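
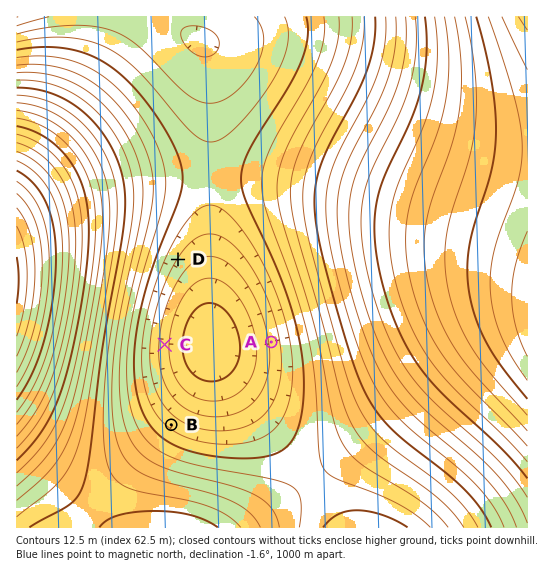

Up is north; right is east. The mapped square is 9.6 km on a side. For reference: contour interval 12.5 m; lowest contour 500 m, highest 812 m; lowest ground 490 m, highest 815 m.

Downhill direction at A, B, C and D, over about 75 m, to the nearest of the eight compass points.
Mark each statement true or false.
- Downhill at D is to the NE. false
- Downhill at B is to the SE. false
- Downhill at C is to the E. true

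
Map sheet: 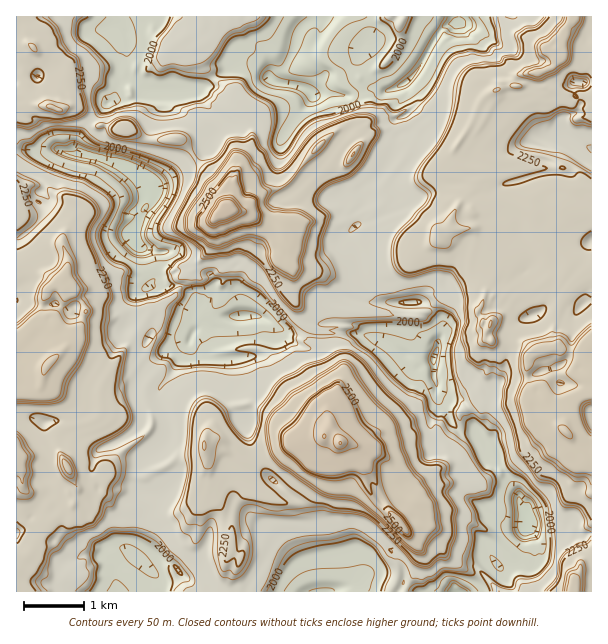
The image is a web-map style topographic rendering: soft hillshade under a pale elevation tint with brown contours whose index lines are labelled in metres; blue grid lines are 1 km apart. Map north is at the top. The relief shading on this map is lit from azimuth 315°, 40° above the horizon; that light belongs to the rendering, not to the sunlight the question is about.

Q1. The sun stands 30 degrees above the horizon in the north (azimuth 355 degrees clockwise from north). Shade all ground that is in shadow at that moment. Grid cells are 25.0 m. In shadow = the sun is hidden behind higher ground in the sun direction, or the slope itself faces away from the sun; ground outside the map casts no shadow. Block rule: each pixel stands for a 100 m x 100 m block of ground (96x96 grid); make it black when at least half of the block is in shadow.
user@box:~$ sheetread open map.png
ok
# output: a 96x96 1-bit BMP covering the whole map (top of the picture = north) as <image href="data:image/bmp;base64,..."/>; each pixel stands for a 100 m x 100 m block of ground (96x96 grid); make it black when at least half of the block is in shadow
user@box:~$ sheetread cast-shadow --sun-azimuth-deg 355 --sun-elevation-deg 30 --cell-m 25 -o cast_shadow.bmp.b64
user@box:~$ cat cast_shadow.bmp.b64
<image width="96" height="96" href="data:image/bmp;base64,Qk2+BAAAAAAAAD4AAAAoAAAAYAAAAGAAAAABAAEAAAAAAIAEAAATCwAAEwsAAAIAAAAAAAAA////AAAAAAAACAAAAAAAAD3wAAAAAAAAAAAAAH/gAAAQAAAADAAAAP/wAAAAAAAABAAAAP/gAAAAAAAwAAAABf8AAAAAAABgAAAAC/MAAAAGAACAAAAAG/gAAAAABgMAAAB+N8iAAAAA9/8AAAB//8yAAAAAe/wAAAAD/8YEAAAAfPAAAAAAfwAMAAEADAAAAAAP/gAAAAAAAgAAAHw//AAAAAwAAAAAAC//8AAAAh4AAQAAA8B/4AAOB5zgAAAAAAB/gAAeHwAAAAAAAADwAAACH0AAAAAAAAH+AACAH8AAwAAAAAf/gAAAH84AgAAAAA//gAAAPh4AAAAAAB+AAAAAJHAAAAAAABcADAAADMAAAAAAACYAAAAACIAABAAAAAgGAAAAAAAAB4AAAAAAAAAAAgAAA8AAAAAAAAAABAAAAOAAAAAAAAAABAAAACAAAAAAAAAEgAAAAAAAAAAAAAAcAAB8AAAAAAAAAAAYAAD/AAAAAAAAAAAAAAP/AAAAAAAAAAAAAAMBAAAAAAAAAAAAAAAAAAAAAAAAAAAAAAAAAAAAAAAAAAAAAAAAwAAAAAAAAAAAAAAAYAAAAAAAAAAMAAAAYAAAAAAAAAAfAAAAIAAAAAAAAAAYAAAAEAAAAAAAAAQAAAAAEAEAAAAAAAQDAAAAAACAAAAAAAAAAAAAAACAAAAAAAAAAAAAAAAAAAQB//AAAAAAAAAAAAwA//gAAAAAAABAABsA//3AAAAAAAAgARcAAAOAAAAAQQAwAD4AAAMAAAAEQQAQIGgAA+AAAAAAAAAGedDAAeAAAAAAAAAP/5LwAAAAAAAAAAA//i54APhAAAAAAAAA/H8AAP/AAAAAAAAB/vkAAZ+AAAAAAAAD/6AAAAIAAAAAAAAH/wEAAAAAAAAAAAD//wAAAAAAAAAAAAL//8AAAAAAAAAAAAL//8AAAAAAAAAAAAC//4AQAAAAAAAADkAC/4BQAAAAAAAAD0AA/4BAAAAAAAAABQAAHAAAAAAAAAAAASAAAAAAAAAAAAAAACAAAAAAAAAAAAAAAAAAACAwAAAAAAAAAAAAADA8AAgAAAAAAAGAAAAfgBgAAAAAAD+AAAAPgAAAAAAAAH/gAAABwAAAAAAAAf/gAAABwAAAAAAAB//AAAAB4AAAAAAB//4AAABg4AAAAAAz//jwAAAwcAAAAAB////gAAAQEAAAAAB/+fgAAAAACAAAAAD/8gAAAAAAAAAAAAf/4gAAAAAAAAAABIcf8AAAAAAAAAAAB/YHsAAAAAAAAIAAAfgMAAAAAAAAAAAAADgAAAAAAAAAAAAAAAAABAAAAAAAAAAAAAAABgAAAAAAAAAAEAAAAgAAAAAAA4AAB4YAAAD/AAIAAMAAD/8AAAH4AEAABEAAAPwAAABgAAAABgAAADAAAAAAQAAAAAAAAAgAAAAAYAAAAAAAAQAAAAAAIAAAAAAAAAAAAAAAPAAAAAAAAAAAAAAAHwAAAAQAAAAAAAAAD4AAAAIAAAQAMAAAAcAABAEAAAYAMAAAAAAAAAAAAAA="/>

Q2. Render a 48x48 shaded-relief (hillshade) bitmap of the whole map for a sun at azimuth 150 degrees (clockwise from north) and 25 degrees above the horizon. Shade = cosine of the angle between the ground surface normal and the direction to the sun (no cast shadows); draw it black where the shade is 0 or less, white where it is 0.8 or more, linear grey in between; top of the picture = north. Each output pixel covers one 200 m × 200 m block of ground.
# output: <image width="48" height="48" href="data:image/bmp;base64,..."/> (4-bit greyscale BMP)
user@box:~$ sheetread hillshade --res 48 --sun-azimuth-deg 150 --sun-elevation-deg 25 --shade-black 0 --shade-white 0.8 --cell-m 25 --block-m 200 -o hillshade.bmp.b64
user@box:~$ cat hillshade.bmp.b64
<image width="48" height="48" href="data:image/bmp;base64,Qk32BAAAAAAAAHYAAAAoAAAAMAAAADAAAAABAAQAAAAAAIAEAAATCwAAEwsAABAAAAAAAAAAAAAAABEREQAiIiIAMzMzAERERABVVVUAZmZmAHd3dwCIiIgAmZmZAKqqqgC7u7sAzMzMAN3d3QDu7u4A////AJu5i9mIiGJYjNmuqaqYhzau//yDIQAAW5vJirqIh3ZnitudyZmYiFad//2WVBAAKorbiZmIiJiHaM2b65mIiIet/+2Yh3MABnjNusuZmZmYVpqp3tzLqYmt7typh0QwAGit7e7cqoiqZoiYq83dupm77NvJlzBFM4eazv7cuXirl5mqqqq82omazLu5qWE2eKiImt6piGaKuazMzMzdyoZpqpqZqpVJp8qIiZ3JiHNomau7u87tu5V4eovcrLdIuuqYqIvZiIM4iZmXirzduoiIapndvLqHqdqIuYnKiJU4mIiZqszdu6mFeal3q5m6u8uGemaah4ZIqYiKqqu8vNl2NZlmaJiqqpmGSZVamHU3qYZnmYmrmsp5VHd3ZYiZiGh3eMyomYUliVJDV3iZl3qZl2aYZWmJh1h3iJzreYY0eFECBGZ2dXiohmm5ZHh4lpqoiIirl4YkdpUAEEZ5dmZ4ZGq6dGeHmt3tmIiYl4chRoYAAAV4d0RHZkeoU1h3nszeyImYiIhiN3cgAABGhUQ0d1aHMUd1e4ib6YmqiIZmZmdxAAAFZlRVZmaZYkVmd3eK7Ii6h2MiMyNVEAAEVVZ5ZGi7pHmHeId4vqd6mVVDNEMiNBAANGiJkzatpUq5Z4h3nbdYm6h3d2ZTFHYhJYiJtQV8pgJWNViHermIitqIh1VXZniJqqqruAFquEEjIAR3WMuoiduIiHZ3moiK3dy821A1qXVmYhFol6ylRr6YiaiJrKiJq7qYvHNVeZh4h2Jpypu2ID3KiauYndqIiJqoinVXiJmImXQomKi6dCjuzLqJre64iJrdqYZ4iIiIiYcSh5Z5l0W93MqIvcy5iInO7JeIiIiIiHhSaoZDNDBb/sp4rLiIiGeLzbiIiIiIh1d2andUNYZq//yWjMmIiGRomqiIiIiIh2Vme7uHVqqb//63i92oiHE3eamIiIiImbdFeu7aQCRX3//IeL24iIQDVomYiIiIiahEeM7tYAAALN2kJHeoiIgwRXiIiIiIiKhTRVi8kgAAAmaXRJiIiIiDNniIiIiIiIlzESR4lyAAAGV6ma7biIiIZ3iIh3eHiFZCEiNXmnQAAFlkSZzv2IhliIiIiId3ZENBAUacy6hgADZzA6md/IhyKIiIiHZVVad4eL3d3duVAAVlAFuG3piFBIiIh0REV9/d7M3/yIqZYAN5IAWWbriIMGiImoVmie///IV6lSN4hjOcgAAVaahocTeYi+yorM3//3ABVCJXiIeapQAAA3RFhCaJic7smoeKzaQANDERWIdWhzAAADMgRiZ5mJrNqIdVmctlV3ZCJXUyVnVmVFYhBDV4mZmJVYd4mc2Xmru6UUaGaKiIiKtzESN2eKzcp5mImaqXeszNtUi7mamIh5zHMBASM0ff24qIV2eHVJqr24irl3iIh2q7UgAAADNtyXiYZVeIYViIzsmZqGZ4iFe7lAAQMiNKyYeHqHiIcxeIne7JqXVoiInKtzFERAAF64h1rJiIhQR4it/7qoZXh4raukE2ZQAA3Q=="/>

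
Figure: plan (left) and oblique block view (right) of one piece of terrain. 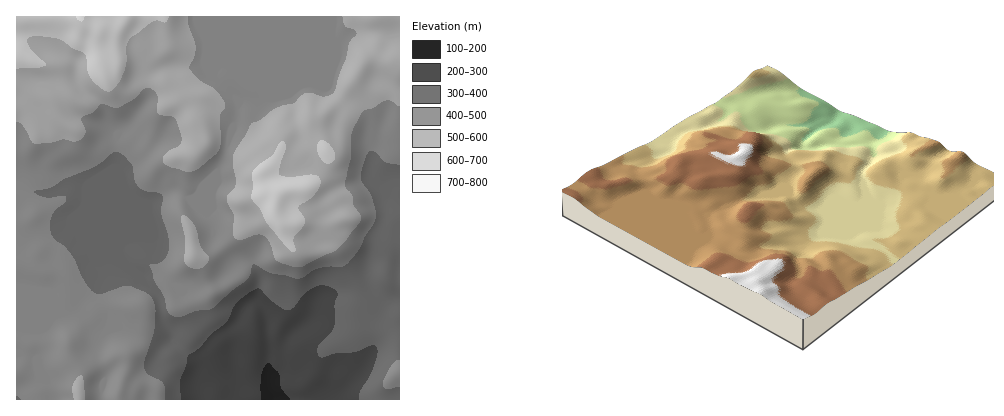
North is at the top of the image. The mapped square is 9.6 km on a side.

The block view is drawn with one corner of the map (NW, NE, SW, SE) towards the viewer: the NW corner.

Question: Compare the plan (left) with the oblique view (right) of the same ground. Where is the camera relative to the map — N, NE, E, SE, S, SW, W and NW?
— NW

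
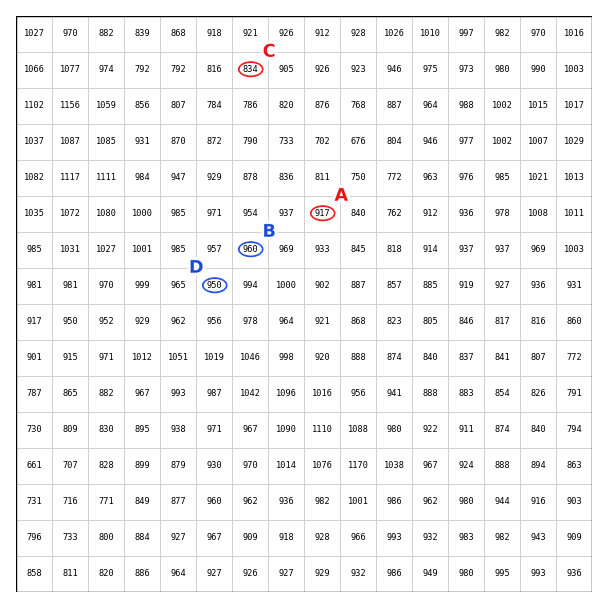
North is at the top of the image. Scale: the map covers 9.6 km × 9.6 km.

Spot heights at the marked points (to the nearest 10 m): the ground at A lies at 920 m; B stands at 960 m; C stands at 830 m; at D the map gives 950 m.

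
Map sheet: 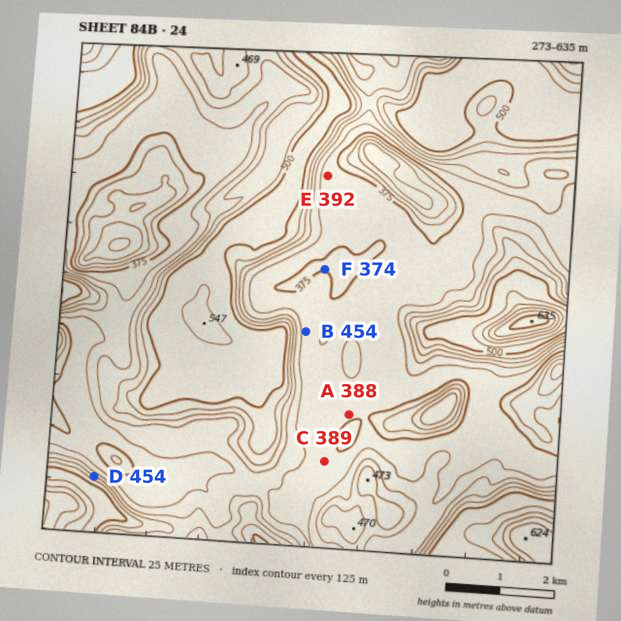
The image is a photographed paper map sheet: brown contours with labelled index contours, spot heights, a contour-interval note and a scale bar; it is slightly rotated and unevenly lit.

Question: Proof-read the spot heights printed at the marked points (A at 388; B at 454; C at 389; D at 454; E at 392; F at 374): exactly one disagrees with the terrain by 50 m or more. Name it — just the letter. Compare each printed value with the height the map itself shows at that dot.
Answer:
B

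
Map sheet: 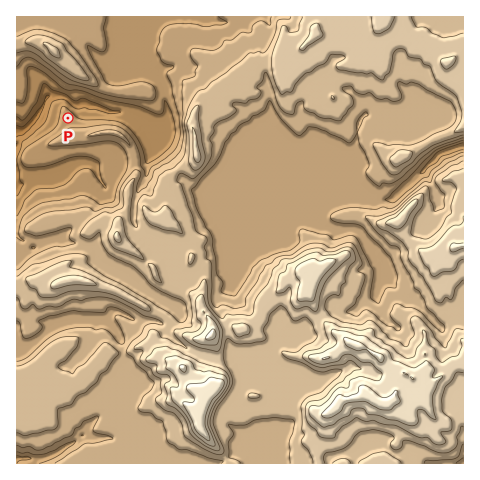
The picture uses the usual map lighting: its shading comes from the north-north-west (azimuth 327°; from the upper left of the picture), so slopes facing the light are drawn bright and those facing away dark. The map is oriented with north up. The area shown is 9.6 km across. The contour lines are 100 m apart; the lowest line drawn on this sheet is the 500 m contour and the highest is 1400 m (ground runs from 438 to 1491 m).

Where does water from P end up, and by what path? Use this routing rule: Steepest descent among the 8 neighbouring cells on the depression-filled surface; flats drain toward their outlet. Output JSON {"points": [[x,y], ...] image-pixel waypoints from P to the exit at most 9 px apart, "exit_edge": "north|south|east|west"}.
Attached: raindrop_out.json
{"points": [[68, 118], [76, 109], [69, 101], [60, 96], [50, 96], [45, 103], [39, 112], [32, 122], [24, 130], [17, 131]], "exit_edge": "west"}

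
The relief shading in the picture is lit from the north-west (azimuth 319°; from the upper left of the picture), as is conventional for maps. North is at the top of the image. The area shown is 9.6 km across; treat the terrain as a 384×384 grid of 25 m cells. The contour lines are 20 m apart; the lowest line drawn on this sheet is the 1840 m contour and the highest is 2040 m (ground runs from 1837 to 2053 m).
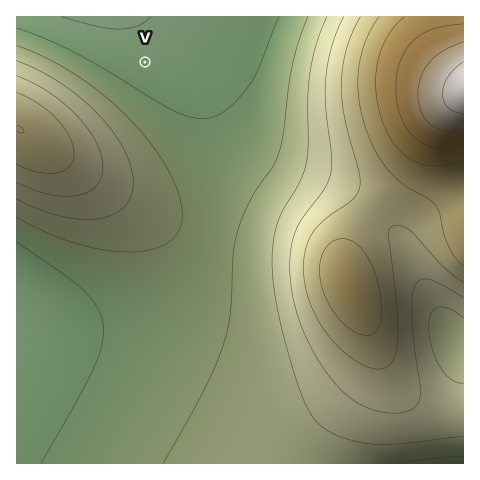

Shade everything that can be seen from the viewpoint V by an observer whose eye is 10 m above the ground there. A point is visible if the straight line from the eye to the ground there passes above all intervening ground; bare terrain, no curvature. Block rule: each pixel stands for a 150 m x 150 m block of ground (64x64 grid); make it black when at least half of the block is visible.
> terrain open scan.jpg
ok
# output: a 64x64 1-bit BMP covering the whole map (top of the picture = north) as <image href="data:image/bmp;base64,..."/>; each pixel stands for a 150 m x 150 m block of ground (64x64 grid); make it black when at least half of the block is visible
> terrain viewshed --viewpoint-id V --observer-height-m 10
<image width="64" height="64" href="data:image/bmp;base64,Qk0+AgAAAAAAAD4AAAAoAAAAQAAAAEAAAAABAAEAAAAAAAACAAATCwAAEwsAAAIAAAAAAAAA////AAAAAAAAAAAAAAAAAAAAAAAAAAAAAAAAAAAAAAAAAAAAAAAAAAAAAAAAAAAAAAAAAAAAAAAAAAAAAAAAAAAAAAAAAAAAAAAAAAAAAAAAAAAAAAAAAAAAAAAAAAAAAAAAAAAAAAAAAAAAAAAAAAAAAAAAAAAAAAAAAAAAAAAAAAAAAAAAAAAAAAAEAAAAAAAAAAcAAAAAAAAABwAAAAAAAAAPgAAAAAAAAA+AAAAAAAAAH4AAAAAAAAAfwAAAAAAAAB/gAAAAAAAAP/AAAAAAAAA/+AAAAAAAAH/4AAAAAAAAf/wAAAAAAAB//AAAAAAAAP/8AAAAAAAA//4AAAAAAAH//gAAAAAAAf/+AAAAAAAB//4AAAAAAAP//gAAAAAAA///AAAAAAAH//8AAAAAAAf//4AAAAAAD///wAAAAAAP///gAAAAAB////AAAAAAH///8AAAAAA////4AAAAAP////wAAA///////gAAf///////AAH///////8AA////////4AP////////wB/////////gP/////////B/////////+P/////////8//////////7////////////////////////////////////////////////////A/////////4D/////////AP////////8A/////////wD/////////AA=="/>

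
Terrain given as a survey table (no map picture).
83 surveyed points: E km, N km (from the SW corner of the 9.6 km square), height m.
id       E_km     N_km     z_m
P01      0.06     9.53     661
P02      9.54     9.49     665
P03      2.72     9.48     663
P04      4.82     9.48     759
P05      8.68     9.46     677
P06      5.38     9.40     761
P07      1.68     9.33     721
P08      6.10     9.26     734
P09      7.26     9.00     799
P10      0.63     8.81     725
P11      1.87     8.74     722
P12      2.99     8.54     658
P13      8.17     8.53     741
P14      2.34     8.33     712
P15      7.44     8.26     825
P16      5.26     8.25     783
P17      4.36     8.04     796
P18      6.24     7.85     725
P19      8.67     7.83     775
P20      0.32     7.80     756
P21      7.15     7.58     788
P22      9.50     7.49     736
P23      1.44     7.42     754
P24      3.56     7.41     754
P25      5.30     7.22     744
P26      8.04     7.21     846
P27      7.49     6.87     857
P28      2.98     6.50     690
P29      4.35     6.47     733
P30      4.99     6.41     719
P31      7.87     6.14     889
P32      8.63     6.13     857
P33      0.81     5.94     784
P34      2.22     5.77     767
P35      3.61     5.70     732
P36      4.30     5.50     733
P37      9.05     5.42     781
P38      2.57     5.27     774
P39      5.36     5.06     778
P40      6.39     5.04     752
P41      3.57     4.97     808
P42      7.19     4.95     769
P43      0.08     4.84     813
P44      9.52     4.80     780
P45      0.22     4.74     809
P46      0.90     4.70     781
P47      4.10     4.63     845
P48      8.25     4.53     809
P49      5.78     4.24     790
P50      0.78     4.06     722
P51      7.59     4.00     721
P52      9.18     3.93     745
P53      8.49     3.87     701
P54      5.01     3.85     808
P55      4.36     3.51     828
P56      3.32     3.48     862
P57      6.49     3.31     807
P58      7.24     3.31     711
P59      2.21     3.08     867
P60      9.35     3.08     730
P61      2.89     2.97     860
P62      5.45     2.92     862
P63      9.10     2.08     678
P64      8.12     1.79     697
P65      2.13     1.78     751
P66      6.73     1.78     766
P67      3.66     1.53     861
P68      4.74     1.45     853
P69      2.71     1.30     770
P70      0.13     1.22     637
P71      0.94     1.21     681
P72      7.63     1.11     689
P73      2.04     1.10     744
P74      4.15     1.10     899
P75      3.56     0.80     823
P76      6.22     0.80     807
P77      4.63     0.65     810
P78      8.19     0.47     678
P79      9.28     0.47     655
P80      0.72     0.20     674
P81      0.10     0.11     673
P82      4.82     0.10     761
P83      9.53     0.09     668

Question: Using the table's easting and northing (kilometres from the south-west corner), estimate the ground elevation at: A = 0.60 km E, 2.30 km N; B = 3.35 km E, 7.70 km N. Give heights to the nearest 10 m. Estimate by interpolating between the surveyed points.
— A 650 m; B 750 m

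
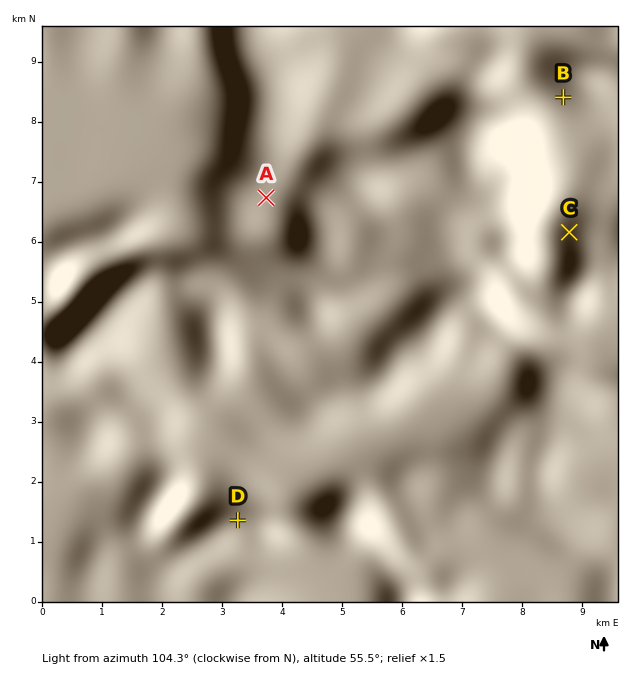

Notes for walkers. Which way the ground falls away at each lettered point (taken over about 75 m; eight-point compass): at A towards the S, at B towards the SW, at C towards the NW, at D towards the N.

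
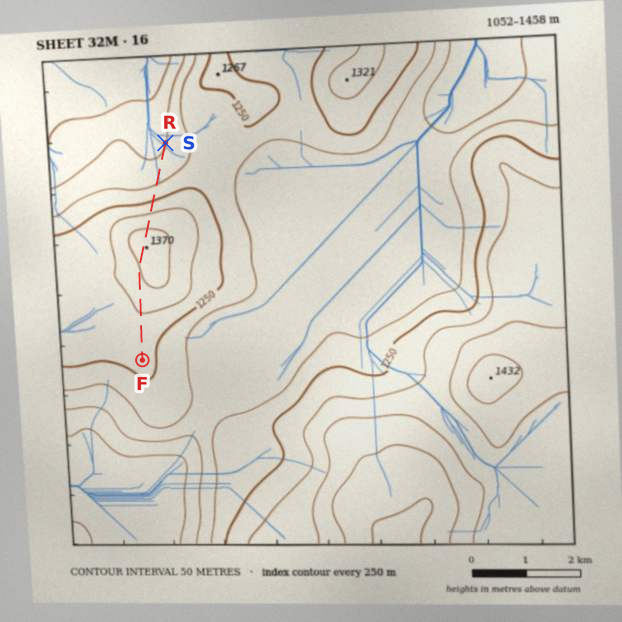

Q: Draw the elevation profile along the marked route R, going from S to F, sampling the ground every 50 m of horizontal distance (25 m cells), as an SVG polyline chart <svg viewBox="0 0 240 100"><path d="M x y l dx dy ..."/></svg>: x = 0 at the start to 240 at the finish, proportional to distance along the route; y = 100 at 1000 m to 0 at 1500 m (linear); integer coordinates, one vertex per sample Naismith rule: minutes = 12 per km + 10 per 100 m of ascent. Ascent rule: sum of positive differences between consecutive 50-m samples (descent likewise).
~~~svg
<svg viewBox="0 0 240 100"><path d="M0 70l3 0 3 0 2 0 3 0 3-1 3 0 2-1 3-1 3 0 3-1 3-1 2-1 3 0 3-1 3-1 3-2 2-1 3-1 3-2 3-1 2-2 3-1 3-2 3-2 3-2 2-2 3-2 3-2 3-2 2-2 3-2 3-1 3-2 3-1 2-1 3-1 3-1 3 0 3-1 2 0 3 0 3 0 3 1 2 0 3 0 3 1 3 1 3 0 2 1 3 0 3 0 3 1 2 0 3 0 3 1 3 0 3 1 2 1 3 0 3 1 3 1 3 1 2 1 3 0 3 1 3 0 2 1 3 0 3 1 3 0 3 0 2 1 3 1 3 0 3 1 2 0 3 1 3 1 3 0 3 1 2 0 3 1 3 0 3 0 3 0 2 1 1 0"/></svg>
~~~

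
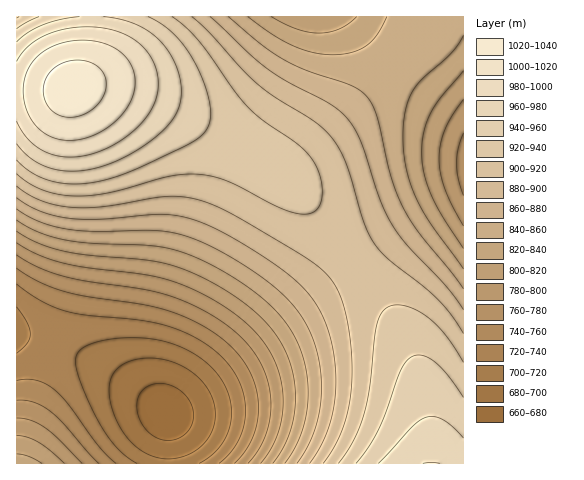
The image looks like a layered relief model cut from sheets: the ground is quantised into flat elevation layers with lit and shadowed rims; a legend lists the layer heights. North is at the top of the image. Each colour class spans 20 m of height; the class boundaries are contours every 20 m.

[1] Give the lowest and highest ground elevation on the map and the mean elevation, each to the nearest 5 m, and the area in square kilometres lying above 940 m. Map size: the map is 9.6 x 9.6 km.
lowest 670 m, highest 1030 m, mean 860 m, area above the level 16.2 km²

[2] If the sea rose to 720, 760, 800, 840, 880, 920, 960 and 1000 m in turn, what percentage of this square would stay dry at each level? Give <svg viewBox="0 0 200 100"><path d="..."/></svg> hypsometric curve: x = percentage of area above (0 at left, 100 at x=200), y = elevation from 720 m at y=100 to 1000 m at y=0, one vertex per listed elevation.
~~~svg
<svg viewBox="0 0 200 100"><path d="M184 100l-17-14-15-15-23-14-33-14-41-14-31-15-15-14"/></svg>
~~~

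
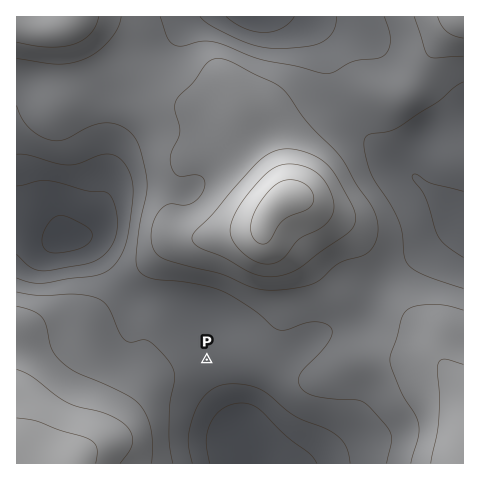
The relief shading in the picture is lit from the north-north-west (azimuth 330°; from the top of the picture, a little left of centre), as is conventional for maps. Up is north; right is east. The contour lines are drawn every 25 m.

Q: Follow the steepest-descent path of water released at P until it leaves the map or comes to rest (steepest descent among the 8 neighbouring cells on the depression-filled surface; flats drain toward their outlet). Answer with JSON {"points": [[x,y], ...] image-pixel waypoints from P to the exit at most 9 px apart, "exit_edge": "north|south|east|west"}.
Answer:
{"points": [[207, 360], [214, 363], [215, 372], [216, 382], [220, 391], [225, 400], [230, 410], [235, 419], [238, 428], [242, 438], [246, 447], [249, 456], [250, 463]], "exit_edge": "south"}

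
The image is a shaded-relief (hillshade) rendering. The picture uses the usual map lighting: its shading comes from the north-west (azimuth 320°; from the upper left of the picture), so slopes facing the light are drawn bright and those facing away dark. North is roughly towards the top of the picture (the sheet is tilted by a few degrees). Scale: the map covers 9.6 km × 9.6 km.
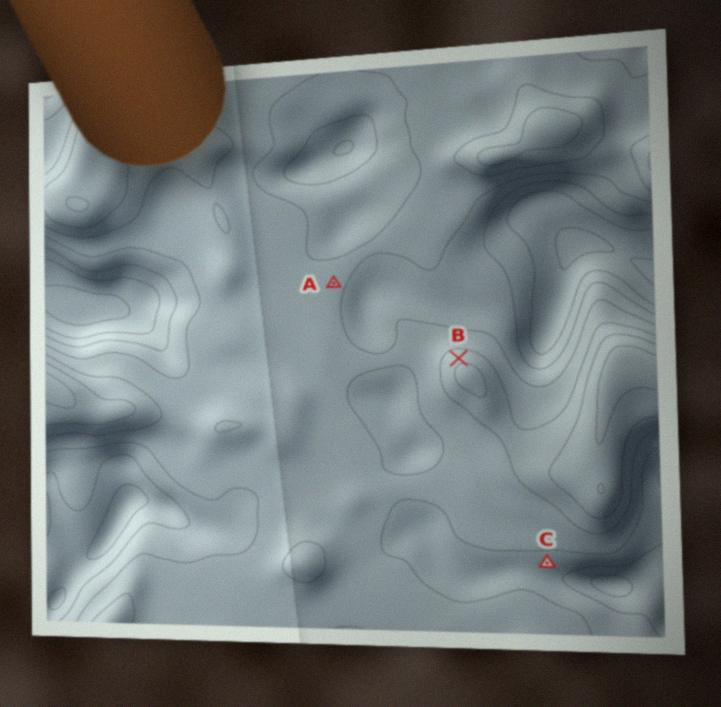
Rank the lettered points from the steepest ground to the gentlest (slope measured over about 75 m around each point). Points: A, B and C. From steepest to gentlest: B C A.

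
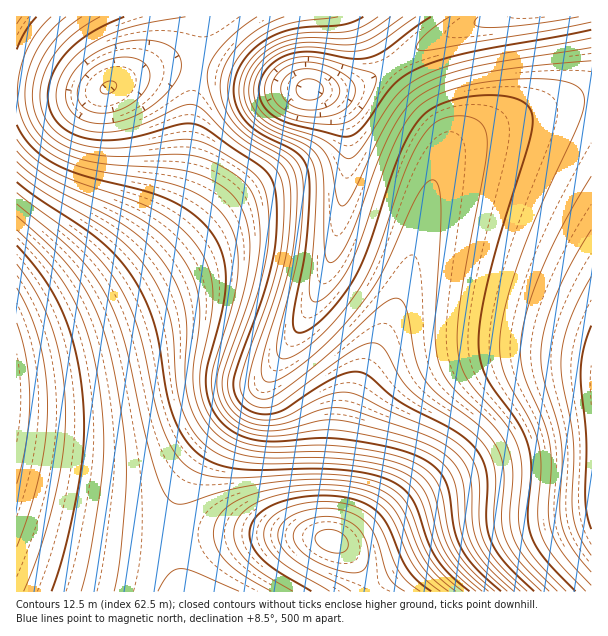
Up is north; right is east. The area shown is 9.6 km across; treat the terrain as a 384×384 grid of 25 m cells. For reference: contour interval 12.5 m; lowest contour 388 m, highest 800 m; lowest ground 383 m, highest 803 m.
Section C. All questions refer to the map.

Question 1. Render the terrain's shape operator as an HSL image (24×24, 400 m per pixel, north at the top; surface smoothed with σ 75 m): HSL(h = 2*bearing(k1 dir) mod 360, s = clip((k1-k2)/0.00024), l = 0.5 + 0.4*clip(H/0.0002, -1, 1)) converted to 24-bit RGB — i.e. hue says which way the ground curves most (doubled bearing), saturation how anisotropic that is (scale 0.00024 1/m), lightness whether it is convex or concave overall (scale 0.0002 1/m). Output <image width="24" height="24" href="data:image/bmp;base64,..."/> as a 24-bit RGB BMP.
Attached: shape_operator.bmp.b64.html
<image width="24" height="24" href="data:image/bmp;base64,Qk32BgAAAAAAADYAAAAoAAAAGAAAABgAAAABABgAAAAAAMAGAAATCwAAEwsAAAAAAAAAAAAAeoSCeYaEeIaGd4GGdXiHeXGJhWiPll2WnVKSoUyKnFOAkGhybJ9nSM5XLPRFHv8uFv8NRtwXfKowj3k6ikg3jTc+jj5QjUpfeoWAeIaCd4aFdYKGcniGcGyKdmKTgFahi0yzkVG/j2TFhoDEkbXKjdfEeN+hWN5rS9I2a6oxf4owfGoveVczfFI8f1ZIgF5WeoaAeYaBd4WDdYKFcHqGaXCKX2OUVFanT1S+WWTScILgjqTmprzmr8TdqL7KpLOQqJdlln1Jg20+d2g9dGpDdXFNeHdYenpie4aBeoWCeIWEdYGFb36HZ3yNXICZT4yvSJzHT6vZZLXggLjemLHVrKLNzZbN0Hq2zF+fvFGKoFV6hWBwd3VmZHloZHxpZ3xrfIaDeoWFeISFdYKHcIOKZ4uSWqGiSLu0O9PNPdncUMzOabitfaWQpYKEvXGS0mOk212211zDyl/JpGK2gmajaWeUaXaKa32EfIaGe4WGeYOHdYSJcYqNaZaQW6yQQ82cLefFLNLhTo22ko1onphPoZhIpYBNsVlUvlyAx2KkyWS7v2XEpWS4jWWqe2eccWuOfYWHe4SHeYSId4eKdI2LbZiBW7dvOeFsDPidGKTAVzaYrjRLvXUtq6EymJ05nJZCoYJOqWZWrl1vsWCKr2GbqWOkmmWfimmVfYWIe4SIeoSIeYeJeIqFdJhxer9ZVeopDbkbF0I5Ox42pD0s0YE/vpU+oaFBi5hAkZhDmY9Jm31QnWpXnVxenGByl2R/kWiGfYOIfIOIe4OIe4SHfIeCjJZ1uMFb3+cmgIcYESIWEE5HS41svnZfyXNXsIdUmZdUipJRjpJQkotSkoBWkXRbkGtgjmVmi2pyfYKJfICJfICIfH+Hf4GEkYd6uIpj3XBArldEKoB6AHVrGIp8m3FizWZgwnFgo4FkkIpmi4tki4hii4Njin1kiXdniHJqhm9tfYCLfH6Ke3yJfHuIgHyHjHuCp3B0yGhxyGh0XYeUDIuCAHx2PYiIuGZj0G1jtHZoln1wiYByhoByhn5xhnxwhXlxhHdyg3RzfH2Ne3qMfHqMfXmLgHqKiXqLmHeHtnCAzW1/tHOBPZWZAH2CD3iDlF50z3FjxnhnonlwjHp2hXp4hHl4hHh3hHd3g3d4gnd6enuPe3mQfXiPf3ePgXeOhXiNkXiOo3SHwXGAynV/lm+gE4GXAGJ7O3CGvXJe0YFisIBtkXt2h3l8hXl9hHl+hHl+hHl+g3l/d3qTeHaUfXWUgXSThHWSh3WQjXaQl3aLr3N/ynR1uXt7Pn+iAFSDGFGAonBf0pJjuo1sl392iHp8hnqAhXqAhXmBhXmBhHmCc3qYc3Gae3Cag3CaiXGYjHKVj3SSk3WNonWAv354xZGCZXOjBEKSBTiCZFmTzZtowpdsnYN1inp8hnqBhnqChXqChXqDhXqEbX6da22gd2qihWqij2yflW6bl3CXlHSPmneBtYZ3y5l4pnN0FT2VACp/SFiRw5ptx51to4h0jHp6hnqBhnqChnqDhXqEhXqFY4qhYXCmbWCph2KqmmSoo2ijnWyWl3OOln6LqIqHxZiLtn+NJDWjACWAMUuVtpNyy59wqotzj3t5h3uBhnqDhnqEhnqFhXqFVqCcVH2hWFSmhlasqFquqmCcomqNlnyJhKKfirHAraDT043iaxzsABCcHTudqYF1zZx0s4tzk3x5iHuChnuEhnuFhnuFhXuGSJZjR4qATmGEe1OPo1KRq1eApmZxo6h2ZdN8UfDKY53oxmT62jj/UwDTFyCpl3CiypN8vId5m3+Ej3qOinqLh3qIhnuHhXuGVow9NXE3OlxFXlhKgU5Nn1hPsHtXxNFXf/8zAOYOIXNBbypIzAGC0ge5QjOYZH6euZORwpWhtH6wn3WnknacjHeUiXmPhnqLjYZBWmk2NE8rN1ItYW85kYtDtqBF7Nk+9f8sc6AAHiYNKSgKMSILilARTYwyMK91fbOTu5WzxH3KsXPHonC+mXCzk3Kpj3SfnVRJe1BKUVpHNl4+NnUzW489lapG4LVC/6M/zl8AJSQOJyYMKigLapoANL8AAKseEbsuX6lapXyqq3bBqXDNpm3Po2zLoWzCqk1lmFF2dFh9T3R4QodmQpVQXp5Nt6ZZ9V9O/zhuug+OPSZcMH1WM+wVKvsAAKoJAIMEF5UCRpwibJhNnWd/lG+tnmvCp2jPqFBmnVd4imKLYXKEU4+DTJlwUJxhb5pitG1z8VvD4VD/bzv/UYX1htLYh7mSVpxUKIghHoAEKHoANoQARo0MVpAkZY9GYJOZ"/>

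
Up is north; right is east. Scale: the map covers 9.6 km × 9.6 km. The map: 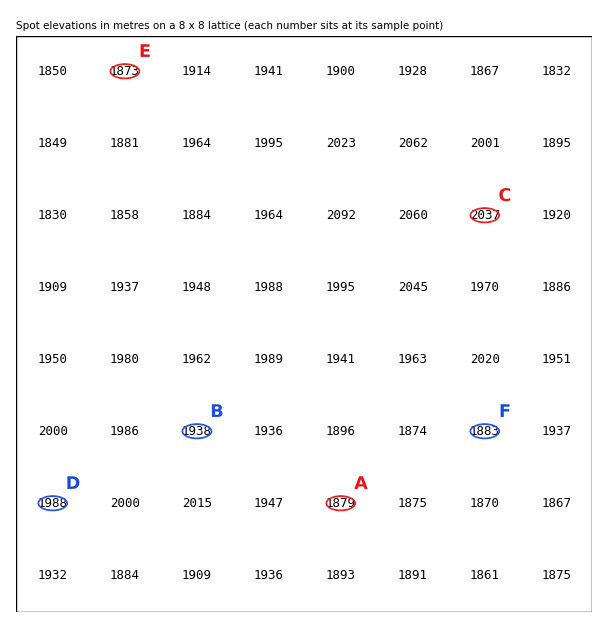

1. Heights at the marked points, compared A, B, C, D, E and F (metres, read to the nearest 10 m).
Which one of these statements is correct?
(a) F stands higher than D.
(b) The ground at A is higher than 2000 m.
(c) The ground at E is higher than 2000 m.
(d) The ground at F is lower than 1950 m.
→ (d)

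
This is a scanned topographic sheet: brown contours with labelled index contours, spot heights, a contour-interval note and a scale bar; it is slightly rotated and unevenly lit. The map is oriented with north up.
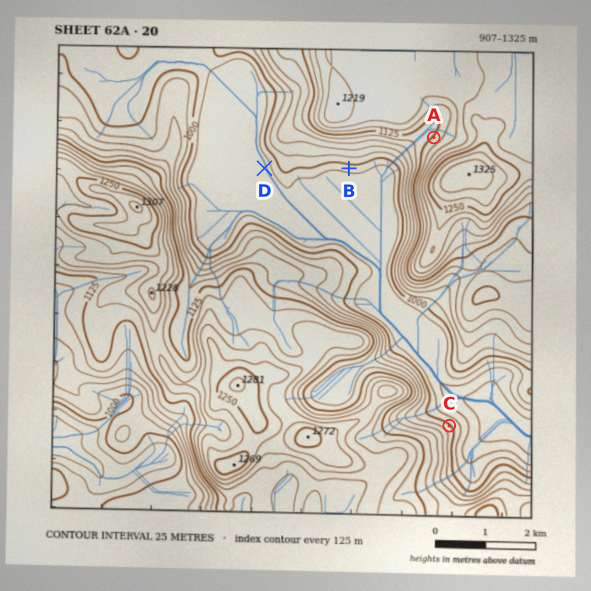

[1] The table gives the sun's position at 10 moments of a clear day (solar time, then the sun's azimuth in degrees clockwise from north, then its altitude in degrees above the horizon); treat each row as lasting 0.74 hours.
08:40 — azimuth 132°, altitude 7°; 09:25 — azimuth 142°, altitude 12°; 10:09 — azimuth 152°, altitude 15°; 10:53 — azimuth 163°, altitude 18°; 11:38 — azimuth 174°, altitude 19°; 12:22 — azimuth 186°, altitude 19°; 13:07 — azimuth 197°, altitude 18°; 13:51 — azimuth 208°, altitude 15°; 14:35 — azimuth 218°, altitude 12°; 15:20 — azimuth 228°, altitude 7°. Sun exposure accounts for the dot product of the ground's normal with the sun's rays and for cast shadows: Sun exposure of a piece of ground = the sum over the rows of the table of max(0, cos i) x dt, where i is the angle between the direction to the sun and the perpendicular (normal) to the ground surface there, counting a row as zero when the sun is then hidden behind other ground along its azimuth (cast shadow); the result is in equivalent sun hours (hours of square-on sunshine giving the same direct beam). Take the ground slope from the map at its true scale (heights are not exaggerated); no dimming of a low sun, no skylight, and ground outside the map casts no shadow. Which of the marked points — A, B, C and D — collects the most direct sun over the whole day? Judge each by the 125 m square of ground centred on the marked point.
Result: B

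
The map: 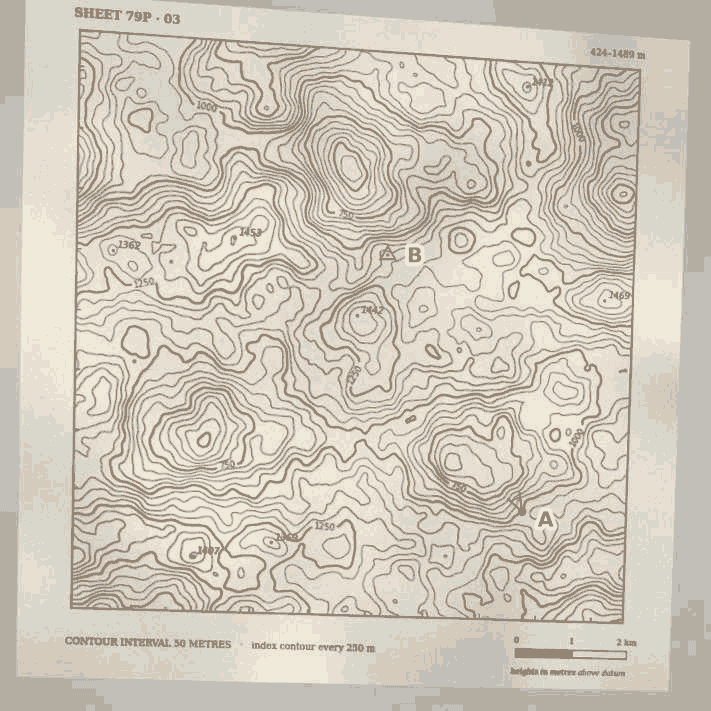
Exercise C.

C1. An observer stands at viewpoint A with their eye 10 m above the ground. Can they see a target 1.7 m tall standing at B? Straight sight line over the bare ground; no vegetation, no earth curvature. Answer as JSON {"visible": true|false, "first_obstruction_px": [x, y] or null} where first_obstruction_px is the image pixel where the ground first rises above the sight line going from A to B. {"visible": false, "first_obstruction_px": [452, 378]}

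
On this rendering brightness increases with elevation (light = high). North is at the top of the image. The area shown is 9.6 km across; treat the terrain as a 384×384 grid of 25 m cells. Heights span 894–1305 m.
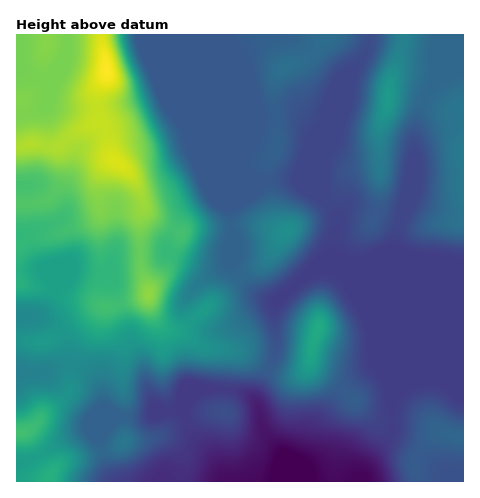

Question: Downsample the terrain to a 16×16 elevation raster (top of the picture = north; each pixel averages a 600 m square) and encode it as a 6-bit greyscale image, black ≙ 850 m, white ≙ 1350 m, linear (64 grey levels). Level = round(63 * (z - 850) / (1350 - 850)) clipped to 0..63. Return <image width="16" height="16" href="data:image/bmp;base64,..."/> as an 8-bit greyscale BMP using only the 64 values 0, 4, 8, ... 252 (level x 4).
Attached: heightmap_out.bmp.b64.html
<image width="16" height="16" href="data:image/bmp;base64,Qk02BQAAAAAAADYEAAAoAAAAEAAAABAAAAABAAgAAAAAAAABAAATCwAAEwsAAAABAAAAAAAAAAAAAAEBAQACAgIAAwMDAAQEBAAFBQUABgYGAAcHBwAICAgACQkJAAoKCgALCwsADAwMAA0NDQAODg4ADw8PABAQEAAREREAEhISABMTEwAUFBQAFRUVABYWFgAXFxcAGBgYABkZGQAaGhoAGxsbABwcHAAdHR0AHh4eAB8fHwAgICAAISEhACIiIgAjIyMAJCQkACUlJQAmJiYAJycnACgoKAApKSkAKioqACsrKwAsLCwALS0tAC4uLgAvLy8AMDAwADExMQAyMjIAMzMzADQ0NAA1NTUANjY2ADc3NwA4ODgAOTk5ADo6OgA7OzsAPDw8AD09PQA+Pj4APz8/AEBAQABBQUEAQkJCAENDQwBEREQARUVFAEZGRgBHR0cASEhIAElJSQBKSkoAS0tLAExMTABNTU0ATk5OAE9PTwBQUFAAUVFRAFJSUgBTU1MAVFRUAFVVVQBWVlYAV1dXAFhYWABZWVkAWlpaAFtbWwBcXFwAXV1dAF5eXgBfX18AYGBgAGFhYQBiYmIAY2NjAGRkZABlZWUAZmZmAGdnZwBoaGgAaWlpAGpqagBra2sAbGxsAG1tbQBubm4Ab29vAHBwcABxcXEAcnJyAHNzcwB0dHQAdXV1AHZ2dgB3d3cAeHh4AHl5eQB6enoAe3t7AHx8fAB9fX0Afn5+AH9/fwCAgIAAgYGBAIKCggCDg4MAhISEAIWFhQCGhoYAh4eHAIiIiACJiYkAioqKAIuLiwCMjIwAjY2NAI6OjgCPj48AkJCQAJGRkQCSkpIAk5OTAJSUlACVlZUAlpaWAJeXlwCYmJgAmZmZAJqamgCbm5sAnJycAJ2dnQCenp4An5+fAKCgoAChoaEAoqKiAKOjowCkpKQApaWlAKampgCnp6cAqKioAKmpqQCqqqoAq6urAKysrACtra0Arq6uAK+vrwCwsLAAsbGxALKysgCzs7MAtLS0ALW1tQC2trYAt7e3ALi4uAC5ubkAurq6ALu7uwC8vLwAvb29AL6+vgC/v78AwMDAAMHBwQDCwsIAw8PDAMTExADFxcUAxsbGAMfHxwDIyMgAycnJAMrKygDLy8sAzMzMAM3NzQDOzs4Az8/PANDQ0ADR0dEA0tLSANPT0wDU1NQA1dXVANbW1gDX19cA2NjYANnZ2QDa2toA29vbANzc3ADd3d0A3t7eAN/f3wDg4OAA4eHhAOLi4gDj4+MA5OTkAOXl5QDm5uYA5+fnAOjo6ADp6ekA6urqAOvr6wDs7OwA7e3tAO7u7gDv7+8A8PDwAPHx8QDy8vIA8/PzAPT09AD19fUA9vb2APf39wD4+PgA+fn5APr6+gD7+/sA/Pz8AP39/QD+/v4A////AIyQaEw8NCwgHBgYHCA8UEychGBgVEA4NCggJCw0QFBYlIhgWEg8QEQsODxESEBMSHR8dGxYTEBEQFxsVEg8QDx4fHx8eHx0cGRciGBAPDw8fISQlJSQhHBcUIRsQDw8PISInKS4lHxwUEBcUDw8PDyUjJSgtKR0XGBUQDw8PDw8oJygqLCkhFxkdFBAREBETKiotLjAqIRYYGxYQExIUGCssLzExJxgUFBQRERUUEhkwMTM2MB8UFBQUERIYFhIZMTI0NC0ZFBQUFRERGRoUGS8wNDMlFRQUFBUSERcfFxkvLzQ2HRQUFBUXFREVHhgXLy8zMBYUFBQVFhcWExoZFw="/>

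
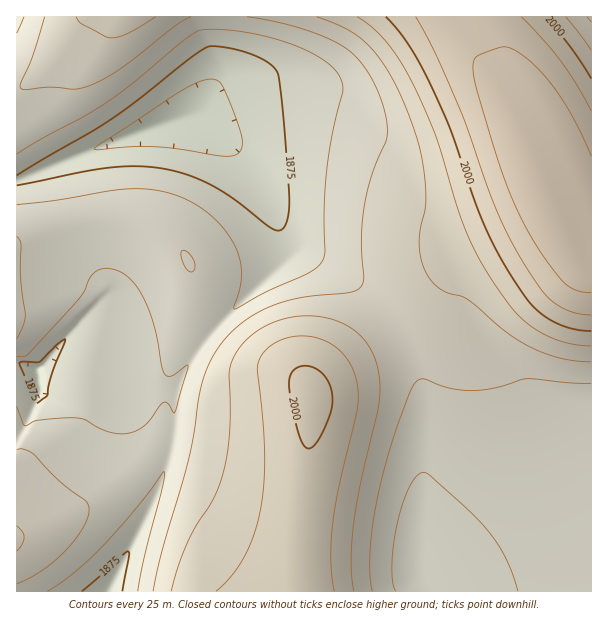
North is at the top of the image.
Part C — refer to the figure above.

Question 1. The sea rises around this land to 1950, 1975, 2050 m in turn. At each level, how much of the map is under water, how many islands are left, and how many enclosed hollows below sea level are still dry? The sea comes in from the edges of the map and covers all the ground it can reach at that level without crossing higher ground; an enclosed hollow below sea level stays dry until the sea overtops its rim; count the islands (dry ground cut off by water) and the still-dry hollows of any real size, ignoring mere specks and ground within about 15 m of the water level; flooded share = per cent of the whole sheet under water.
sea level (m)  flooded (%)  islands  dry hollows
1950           70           0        0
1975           80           0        0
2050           95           0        0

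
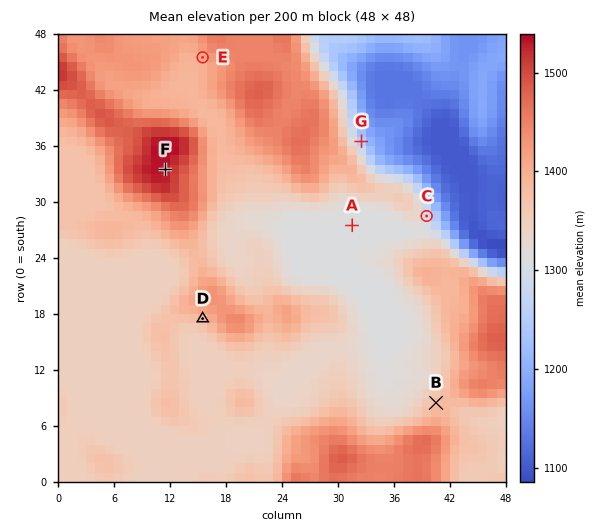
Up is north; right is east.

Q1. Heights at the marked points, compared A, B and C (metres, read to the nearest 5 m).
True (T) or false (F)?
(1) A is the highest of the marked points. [F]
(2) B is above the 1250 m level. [T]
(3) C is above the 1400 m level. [F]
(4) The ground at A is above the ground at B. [F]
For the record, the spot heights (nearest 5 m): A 1310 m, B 1380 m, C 1305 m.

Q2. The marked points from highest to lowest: F E D G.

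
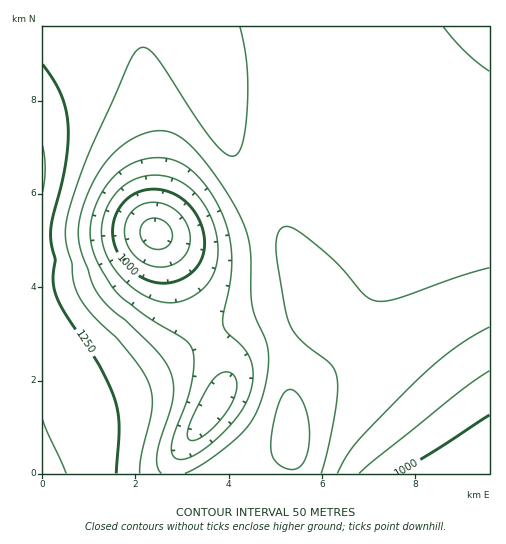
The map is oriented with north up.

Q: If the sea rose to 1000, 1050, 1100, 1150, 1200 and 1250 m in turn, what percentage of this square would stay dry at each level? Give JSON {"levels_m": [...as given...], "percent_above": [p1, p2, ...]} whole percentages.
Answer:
{"levels_m": [1000, 1050, 1100, 1150, 1200, 1250], "percent_above": [95, 90, 81, 62, 20, 7]}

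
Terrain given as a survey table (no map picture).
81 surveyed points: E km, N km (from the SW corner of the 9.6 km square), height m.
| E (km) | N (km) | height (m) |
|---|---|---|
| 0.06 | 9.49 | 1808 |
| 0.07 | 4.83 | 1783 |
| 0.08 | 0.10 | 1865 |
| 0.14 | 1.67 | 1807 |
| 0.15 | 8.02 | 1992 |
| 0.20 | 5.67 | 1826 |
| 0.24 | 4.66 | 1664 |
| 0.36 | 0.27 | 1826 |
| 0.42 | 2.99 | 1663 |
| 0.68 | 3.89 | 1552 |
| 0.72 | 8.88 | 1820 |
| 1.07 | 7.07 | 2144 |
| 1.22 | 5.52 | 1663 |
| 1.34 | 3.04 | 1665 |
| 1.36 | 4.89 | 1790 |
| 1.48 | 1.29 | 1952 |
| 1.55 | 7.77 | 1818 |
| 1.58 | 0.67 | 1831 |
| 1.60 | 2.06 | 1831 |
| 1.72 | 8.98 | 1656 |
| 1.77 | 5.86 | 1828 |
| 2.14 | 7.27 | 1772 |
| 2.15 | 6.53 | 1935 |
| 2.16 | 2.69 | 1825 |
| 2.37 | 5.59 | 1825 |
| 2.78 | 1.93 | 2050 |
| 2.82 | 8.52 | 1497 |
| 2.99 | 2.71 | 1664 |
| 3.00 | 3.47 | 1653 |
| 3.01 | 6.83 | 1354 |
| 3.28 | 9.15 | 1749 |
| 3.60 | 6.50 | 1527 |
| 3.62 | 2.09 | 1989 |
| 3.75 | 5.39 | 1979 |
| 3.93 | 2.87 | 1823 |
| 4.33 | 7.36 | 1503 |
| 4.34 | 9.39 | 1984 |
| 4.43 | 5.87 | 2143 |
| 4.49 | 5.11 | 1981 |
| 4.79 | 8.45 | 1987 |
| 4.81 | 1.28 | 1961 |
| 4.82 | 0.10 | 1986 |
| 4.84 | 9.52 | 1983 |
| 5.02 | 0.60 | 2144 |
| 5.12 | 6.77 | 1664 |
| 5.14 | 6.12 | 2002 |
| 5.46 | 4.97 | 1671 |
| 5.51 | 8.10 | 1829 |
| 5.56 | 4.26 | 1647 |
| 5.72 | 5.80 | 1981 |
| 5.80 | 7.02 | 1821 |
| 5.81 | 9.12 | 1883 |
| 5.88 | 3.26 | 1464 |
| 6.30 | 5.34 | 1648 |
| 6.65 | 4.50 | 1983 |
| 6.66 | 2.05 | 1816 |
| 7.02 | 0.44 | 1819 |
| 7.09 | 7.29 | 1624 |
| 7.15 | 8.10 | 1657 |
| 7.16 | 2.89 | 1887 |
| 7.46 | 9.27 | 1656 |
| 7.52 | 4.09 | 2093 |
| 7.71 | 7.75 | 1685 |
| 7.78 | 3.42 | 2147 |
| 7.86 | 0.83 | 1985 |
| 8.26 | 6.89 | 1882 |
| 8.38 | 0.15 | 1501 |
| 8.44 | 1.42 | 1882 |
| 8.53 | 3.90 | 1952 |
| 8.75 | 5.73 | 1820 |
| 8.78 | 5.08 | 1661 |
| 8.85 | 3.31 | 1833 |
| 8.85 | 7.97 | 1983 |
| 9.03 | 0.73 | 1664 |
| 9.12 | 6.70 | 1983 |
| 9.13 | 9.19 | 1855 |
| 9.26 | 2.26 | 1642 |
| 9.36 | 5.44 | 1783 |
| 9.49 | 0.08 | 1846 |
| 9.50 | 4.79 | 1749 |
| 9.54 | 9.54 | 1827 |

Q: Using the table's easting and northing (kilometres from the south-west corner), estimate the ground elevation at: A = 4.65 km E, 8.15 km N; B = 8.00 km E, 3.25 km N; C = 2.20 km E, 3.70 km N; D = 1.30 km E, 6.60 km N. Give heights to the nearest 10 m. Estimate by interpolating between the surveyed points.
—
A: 1810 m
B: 2150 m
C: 1660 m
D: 1990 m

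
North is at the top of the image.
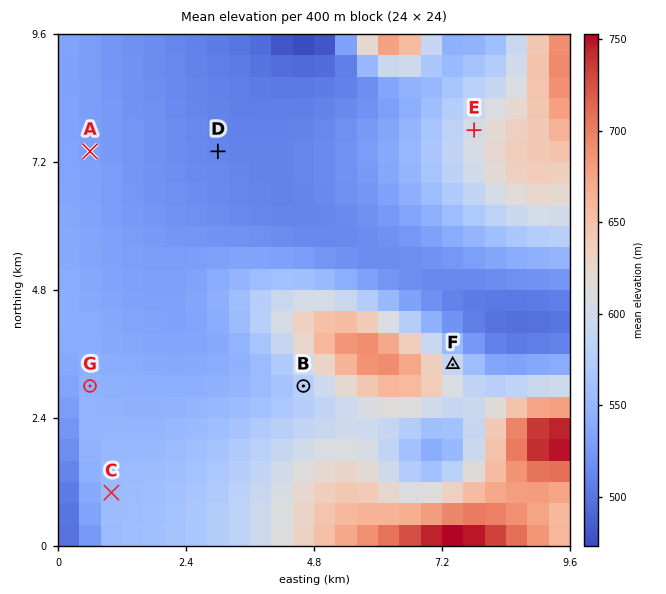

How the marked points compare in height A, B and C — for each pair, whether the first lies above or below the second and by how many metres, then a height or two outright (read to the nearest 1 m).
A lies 45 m below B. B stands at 576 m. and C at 555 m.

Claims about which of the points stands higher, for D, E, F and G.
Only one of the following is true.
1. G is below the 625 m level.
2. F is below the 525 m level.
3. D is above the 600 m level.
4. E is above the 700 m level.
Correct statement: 1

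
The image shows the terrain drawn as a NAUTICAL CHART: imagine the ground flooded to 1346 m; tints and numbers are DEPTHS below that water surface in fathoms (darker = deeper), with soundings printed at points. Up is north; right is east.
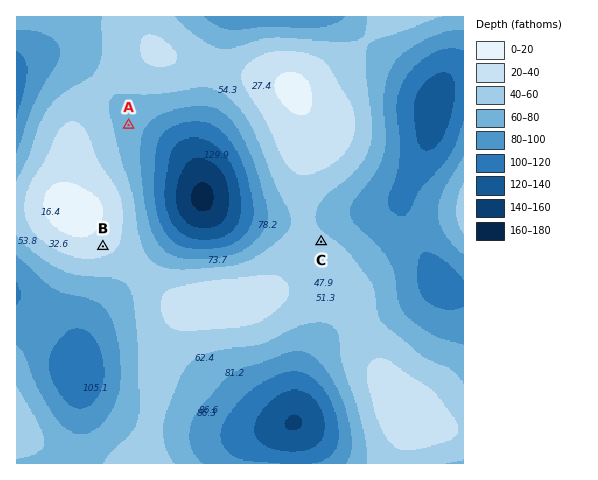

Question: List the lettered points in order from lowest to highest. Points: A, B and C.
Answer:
A C B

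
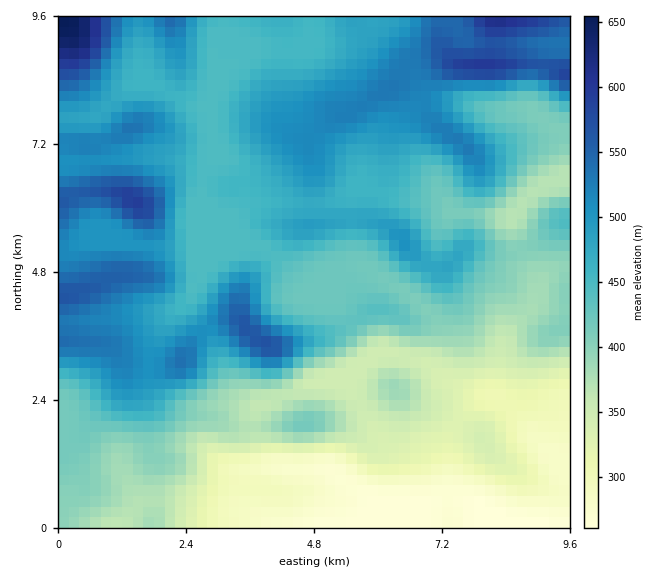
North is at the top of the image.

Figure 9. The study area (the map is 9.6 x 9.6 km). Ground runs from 260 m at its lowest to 660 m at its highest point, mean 430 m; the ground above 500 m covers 22.7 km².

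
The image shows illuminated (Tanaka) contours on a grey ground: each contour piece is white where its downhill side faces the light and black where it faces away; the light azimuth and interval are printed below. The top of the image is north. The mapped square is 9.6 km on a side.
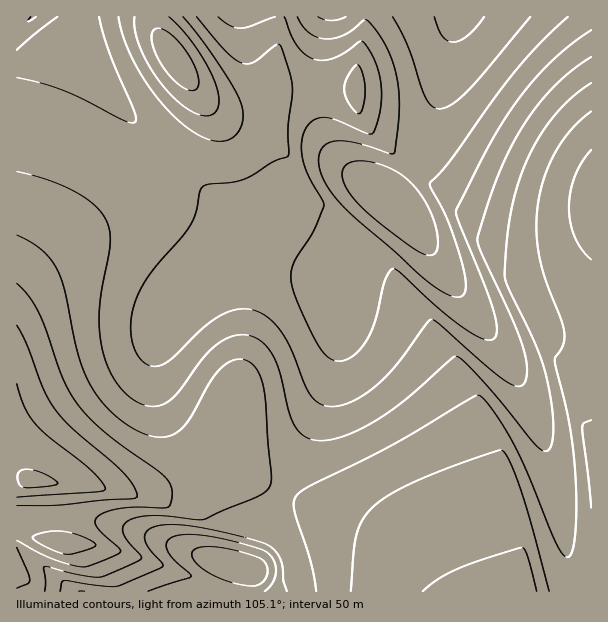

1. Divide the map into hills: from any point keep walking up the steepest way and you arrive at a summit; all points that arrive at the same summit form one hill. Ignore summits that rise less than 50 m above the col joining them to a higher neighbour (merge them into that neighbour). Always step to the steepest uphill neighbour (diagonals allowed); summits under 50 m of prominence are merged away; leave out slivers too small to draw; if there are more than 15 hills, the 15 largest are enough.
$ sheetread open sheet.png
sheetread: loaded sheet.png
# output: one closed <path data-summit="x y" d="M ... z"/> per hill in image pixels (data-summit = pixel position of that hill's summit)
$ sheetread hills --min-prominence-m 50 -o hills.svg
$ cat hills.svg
<path data-summit="459 17" d="M201 97l1 19-3 9-23 31-42 40-74 50-44 44 0 243 34 8 6-1-3-58 30 2 48 10 13 0 45-18 14-8 14-15 5-9 6 14 14 12 16 11 36 18 63 24 38 21 32 31 13 17 85 0 1-8-8-47-19-78-11-31-14-35-34-57-34-48-16-16-36-22-63-32-18-12-21-24-18-41z"/><path data-summit="393 201" d="M354 88l-78 2-2 2 0 12-2 2-24 6-23 0-13-6-8-8 0 3 30 40 18 41 21 24 18 12 63 32 36 22 16 16 34 48 30 51 18 41 28 94 10 69 65 1 1-377-29 5-39 0-38-8-28-12-57-42-34-32-7-12z"/><path data-summit="237 567" d="M222 444l-5 9-14 15-14 8-45 18-13 0-48-10-30-2 3 58-6 1-29-7-5 0 0 57 423 0-12-16-32-31-38-21-63-24-36-18-16-11-14-12z"/><path data-summit="33 17" d="M152 16l-136 1 1 272 43-43 63-42 29-23 34-35 13-21 3-9-2-18-43-65z"/><path data-summit="332 17" d="M365 16l-84 0-7 74 14-2 66 0 2-4 4-34 6-24z"/>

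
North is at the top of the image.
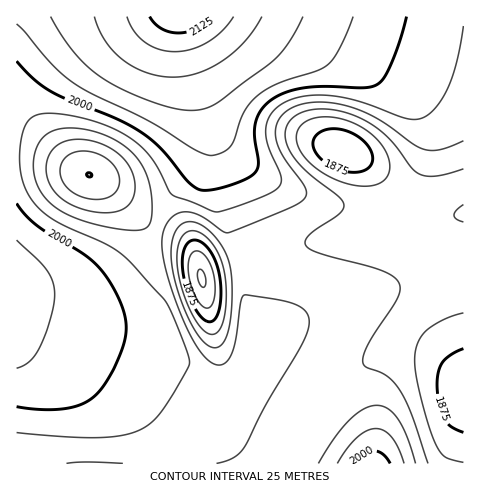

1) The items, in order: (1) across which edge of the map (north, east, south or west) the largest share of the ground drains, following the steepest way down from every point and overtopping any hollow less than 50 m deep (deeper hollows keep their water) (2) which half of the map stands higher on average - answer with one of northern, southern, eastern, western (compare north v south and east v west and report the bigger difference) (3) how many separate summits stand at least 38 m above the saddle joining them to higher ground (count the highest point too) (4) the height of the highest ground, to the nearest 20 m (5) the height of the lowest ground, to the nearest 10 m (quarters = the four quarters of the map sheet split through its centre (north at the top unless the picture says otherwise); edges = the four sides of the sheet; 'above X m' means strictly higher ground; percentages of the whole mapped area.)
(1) The largest share of the runoff leaves by the eastern edge.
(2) The western half stands higher on average than the eastern half.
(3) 3 summits rise at least 38 m above their surroundings.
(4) The highest ground is at about 2140 m.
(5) The lowest point is down at roughly 1820 m.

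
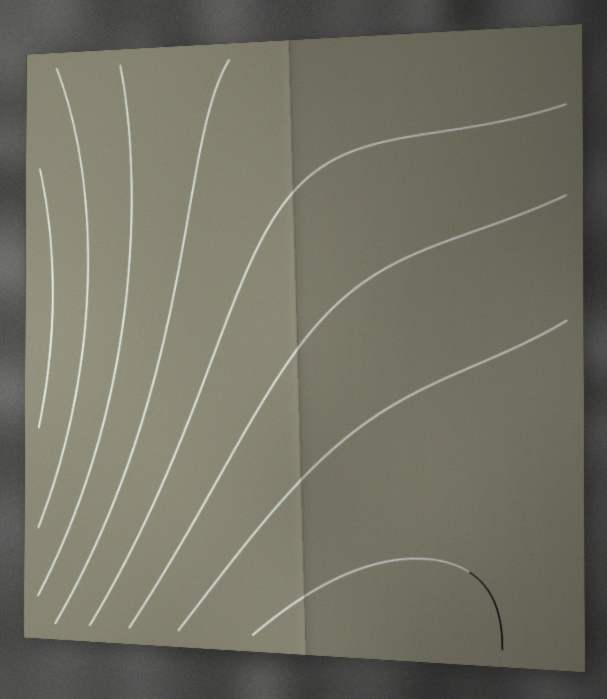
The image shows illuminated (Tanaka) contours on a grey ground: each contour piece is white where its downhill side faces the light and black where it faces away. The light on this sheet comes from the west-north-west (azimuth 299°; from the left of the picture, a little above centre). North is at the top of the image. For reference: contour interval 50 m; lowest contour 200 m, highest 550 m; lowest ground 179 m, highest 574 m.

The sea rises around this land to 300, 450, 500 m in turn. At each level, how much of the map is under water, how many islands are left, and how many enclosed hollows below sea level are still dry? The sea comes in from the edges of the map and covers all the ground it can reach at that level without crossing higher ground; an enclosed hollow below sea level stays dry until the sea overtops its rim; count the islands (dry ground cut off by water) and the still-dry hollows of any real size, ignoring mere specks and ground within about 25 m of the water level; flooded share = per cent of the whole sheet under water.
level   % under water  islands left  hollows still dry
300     14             0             0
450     60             0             0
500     76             0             0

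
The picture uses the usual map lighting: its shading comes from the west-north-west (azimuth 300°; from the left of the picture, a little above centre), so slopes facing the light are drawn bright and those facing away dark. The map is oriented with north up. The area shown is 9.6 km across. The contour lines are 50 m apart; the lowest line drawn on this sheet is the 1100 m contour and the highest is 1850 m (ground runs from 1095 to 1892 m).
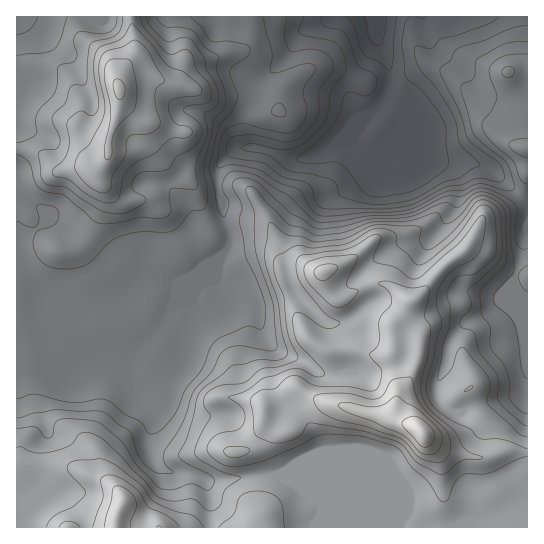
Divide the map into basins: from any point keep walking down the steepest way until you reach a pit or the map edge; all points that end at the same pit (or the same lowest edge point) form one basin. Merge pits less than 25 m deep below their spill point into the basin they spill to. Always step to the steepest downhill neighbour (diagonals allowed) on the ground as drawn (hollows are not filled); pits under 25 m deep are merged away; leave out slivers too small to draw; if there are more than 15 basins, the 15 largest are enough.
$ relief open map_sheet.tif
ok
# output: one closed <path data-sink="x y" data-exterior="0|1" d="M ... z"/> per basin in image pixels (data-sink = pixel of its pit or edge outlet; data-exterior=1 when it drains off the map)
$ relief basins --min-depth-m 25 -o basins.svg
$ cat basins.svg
<path data-sink="381 17" data-exterior="1" d="M527 16l-396 1 4 36-16 25 1 27-11 32-1 20-3 4-8 8-16-2-22 4-21-19-9-3-13 1 1 378 511-1z"/><path data-sink="17 17" data-exterior="1" d="M130 16l-114 1 1 132 12 0 12 4 18 18 22-4 16 2 8-8 3-4 1-20 11-32-1-27 16-25-3-35z"/>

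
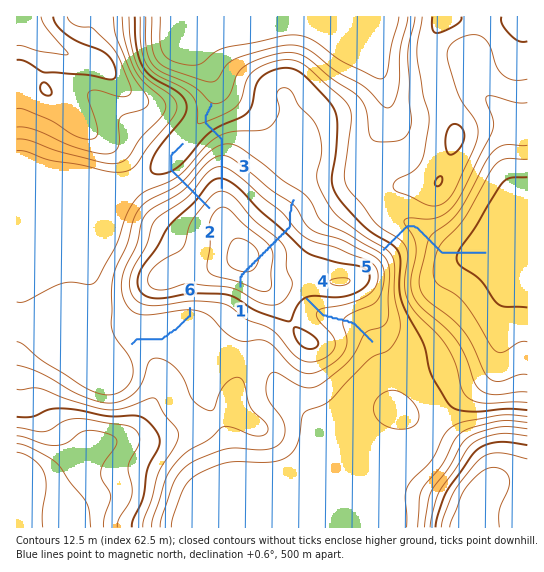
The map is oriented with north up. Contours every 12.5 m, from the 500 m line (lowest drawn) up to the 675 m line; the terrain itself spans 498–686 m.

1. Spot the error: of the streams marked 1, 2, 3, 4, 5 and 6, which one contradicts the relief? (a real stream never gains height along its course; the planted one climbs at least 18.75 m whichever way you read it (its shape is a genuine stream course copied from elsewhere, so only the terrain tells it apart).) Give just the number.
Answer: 1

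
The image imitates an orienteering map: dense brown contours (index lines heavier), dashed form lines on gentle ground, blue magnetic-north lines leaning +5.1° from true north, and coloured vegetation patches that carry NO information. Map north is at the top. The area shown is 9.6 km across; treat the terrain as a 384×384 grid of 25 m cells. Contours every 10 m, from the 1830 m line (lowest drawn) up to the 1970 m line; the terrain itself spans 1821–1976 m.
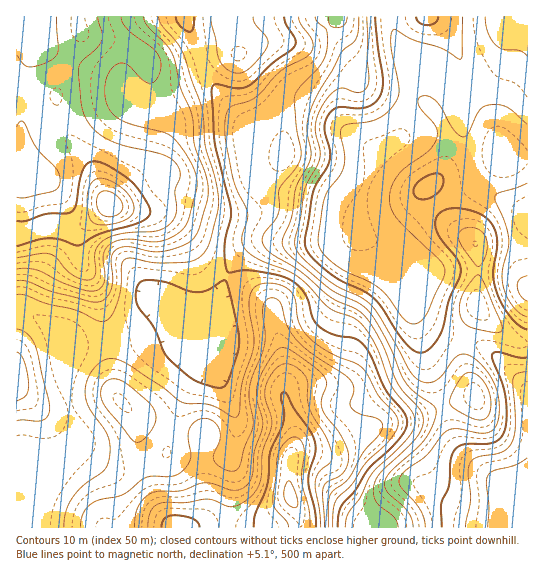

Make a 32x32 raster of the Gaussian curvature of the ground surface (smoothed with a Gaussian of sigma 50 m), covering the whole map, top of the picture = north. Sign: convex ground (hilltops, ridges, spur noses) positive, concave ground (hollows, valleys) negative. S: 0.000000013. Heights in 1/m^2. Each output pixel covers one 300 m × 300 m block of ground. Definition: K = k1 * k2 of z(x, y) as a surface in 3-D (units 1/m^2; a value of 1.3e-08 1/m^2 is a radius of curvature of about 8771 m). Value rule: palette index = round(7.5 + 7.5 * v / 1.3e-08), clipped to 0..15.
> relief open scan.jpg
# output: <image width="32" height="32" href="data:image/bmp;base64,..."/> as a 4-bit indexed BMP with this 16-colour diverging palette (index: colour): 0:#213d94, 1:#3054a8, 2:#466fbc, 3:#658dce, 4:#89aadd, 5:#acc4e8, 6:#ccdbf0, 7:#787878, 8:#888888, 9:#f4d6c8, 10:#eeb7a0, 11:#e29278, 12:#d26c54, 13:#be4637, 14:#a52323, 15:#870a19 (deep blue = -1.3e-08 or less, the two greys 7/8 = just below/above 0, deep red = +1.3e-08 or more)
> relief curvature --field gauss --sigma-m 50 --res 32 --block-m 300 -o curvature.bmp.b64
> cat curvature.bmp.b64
<image width="32" height="32" href="data:image/bmp;base64,Qk12AgAAAAAAAHYAAAAoAAAAIAAAACAAAAABAAQAAAAAAAACAAATCwAAEwsAABAAAAAAAAAAlD0hAKhUMAC8b0YAzo1lAN2qiQDoxKwA8NvMAHh4eACIiIgAyNb0AKC37gB4kuIAVGzSADdGvgAjI6UAGQqHAId4mHadp3V2kMj5eqZ3d3l3d5hmiXeEUa+wwzh2eId3eHd3h1iHibemcHKLp3iImHiHd3ZphXq5Ynf2vcd3iYeHd4h3eYV5V/1VoGh1d3dmh3eJd3h5lWd5hnWsZId4VYd3iHiGXLbIE3h3r7FGnGZ3d2mYh2d1aFSLl2twBb6Hl3drqIeHh17Hd3dVp2fvaZiHeIeHiIdqy4Z5eLmIyEiXiHZniHiIhniIdodnhkVoh3iGd3d3iKUmmIimZ3VHeGeIdnd3h4iGR5iLmJh1aFOHeWNoiIeHeph0jleYd8lrp3hkWYh3d2zrUnUmh3j5rYd4/GmId3ZHvIm2Z3iZEbp3erjZd3dlVlWamHd4qgOXh3YG+ndnd3ck2oiHd3jtRkZ3AIKJd3iHZ4iId3doyld4hA/wW4d3Z6l4iHd3ZnZoh4iP9Hd4dnd3mYd3mHZ2Z4iYaGWHiomXRJl3d5mHh3iIh0V3irl4h5t1Z3d4h3iYh3dnd4hmiHe9hWiHiGd4iHeHd3h2V4mHhnqYeIh3eIiHd3iId5h5h3R+p2eHeHeIeId4iHeHZ3Z2aHl2aId3d3iIiId2d1d3h2ZclWh3d3d3d3iIiHZqqJhnaIeIh4d4eHZ4d6tle6d3iIV4iHd3eHh4p2eIZ3eIiYN2eHdmeIeIeHh1areXd2e22JZ8l4iH"/>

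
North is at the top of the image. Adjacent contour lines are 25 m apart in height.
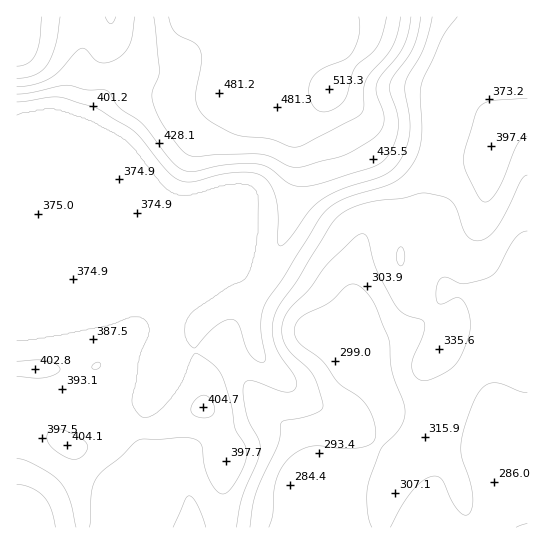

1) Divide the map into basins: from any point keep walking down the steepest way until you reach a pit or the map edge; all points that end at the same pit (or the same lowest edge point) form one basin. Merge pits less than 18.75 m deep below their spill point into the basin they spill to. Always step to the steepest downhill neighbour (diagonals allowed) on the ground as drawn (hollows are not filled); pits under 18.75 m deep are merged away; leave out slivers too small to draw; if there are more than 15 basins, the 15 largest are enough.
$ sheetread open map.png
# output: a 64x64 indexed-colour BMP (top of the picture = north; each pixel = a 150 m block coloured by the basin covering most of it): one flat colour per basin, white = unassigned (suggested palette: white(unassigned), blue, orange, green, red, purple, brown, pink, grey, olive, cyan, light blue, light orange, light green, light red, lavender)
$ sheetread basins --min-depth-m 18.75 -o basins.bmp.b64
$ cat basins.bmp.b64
<image width="64" height="64" href="data:image/bmp;base64,Qk12CAAAAAAAAHYAAAAoAAAAQAAAAEAAAAABAAQAAAAAAAAIAAATCwAAEwsAABAAAAAAAAAA////ALR3HwAOf/8ALKAsACgn1gC9Z5QAS1aMAMJ34wB/f38AIr28AM++FwDox64AeLv/AIrfmACWmP8A1bDFADMzMzMREREREREREREiIiIiIiIiIiIiERERERERERERMzMzMxERERERERERESIiIiIiIiIiIiIREREREREREREzMzMzERERERERERERIiIiIiIiIiIiIhERERERERERETMzMzMREREREREREREiIiIiIiIiIiIiERERERERERERMzMzMxERERERERERESIiIiIiIiIiIiIREREREREREREzMzMzERERERERERERIiIiIiIiIiIiIiERERERERERETMzMzMREREREREREREiIiIiIiIiIiIiIRERERERERERMzMzMxERERERERERESIiIiIiIiIiIiIiEREREREREREzMzMxERERERERERERIiIiIiIiIiIiIiIRERERERERETMzMzEREREREREREREiIiIiIiIiIiIiIiERERERERERMzMzERERERERERERESIiIiIiIiIiIiIiIhEREREREREzMzERERERERERERERIiIiIiIiIiIiIiIiIRERERERETMzERERERERERERERIiIiIiIiIiIiIiIiIhERERERERMzEREREREREREREREiIiIiIiIiIiIiIiIiIREREREREzEREREREREREREREiIiIiIiIiIiIiIiIiIhERERERETMREREREREREREREiIiIiIiIiIiIiIiIiIiERERERERMxERERERERERERERIiIiIiIiIiIiIiIiIiERERERERExEREREREREREREREiIiIiIiIiIiIiIiIiIRERERERETMRERERERERERERESIiIiIiIiIiIiIiIiIhERERERERMxEREREREREREREREiIiIiIiIiIiIiIiIiERERERERERERERERERERERERERIiIiIiIiIiIiIiIiIRERERERERERERERERERERERERERIiIiIiIiIiIiIiIiERERERERERERERERERERERERERERIiIiIiIiIiIiIiIhEREREREREREREREREREREREREREiIiIiIiIiIiIiIiERERERERERERERERERERERERERESIiIiIiIiIiIiIiIRERERERERERERERERERERERERESIiIiIiIiIiIiIiIhERERERERERERERERERERERERERIiIiIiIiIiIiIiIhEREREREREREREREREREREREREREiIiIiIiIiIiIiIhERERERERERERERERERERERERERERIiIiIiIiIiIiIhEREREREREREREREREREREREREREREiIiIiIiIiIiIhERERERERERERERERERERERERERERERIiIiIiIiIiIiERERERERERERERERERERERERERERERESIiIiIiIiIiERERERERERERERERERERERERERERERERIiIiIiIiIiIREREREREREREREREREREREREREREREREiIiIiIiIiIhERERERERERERERERERERERERERERERERIiIiIiIiIiEREREREREREREREREREREREREREREREREiIiIiIiIiIRERERERERERERERERERERERERERERERESIiIiIiIiIhEREREREREREREREREREREREREREREREREiIiIiIiIiERERERERERERERERERERERERERERERERESIiIiIiIiIhEREREREREREREREREREREREREREREREREiIiIiIiIiERERERERERERERERERERERERERERERERESIiIiIiIiIRERERERERERERERERERERERERERERERERIiIiIiIiIhEREREREREREREREREREREREREREREREREiIiIiIiIhERERERERERERERERERERERERERERERERESIiIiIiIiERERERERERERERERERERERERERERERERERIiIiIiIiEREREREREREREREREREREREREREREREREREiIiIiIiERERERERERERERERERERERERERERERERERESIiIiIiERERERERERERERERERERERERERERERERERERIiIiIiEREREREREREREREREREREREREREREREREREREiIiIiIRERERERERERERERERERERERERERERERERERESIiIiIREREREREREREREREREREREREREREREREREREREiIiIhERERERERERERERERERERERERERERERERERERERIiIhERERERERERERERERERERERERERERERERERERERESIiERERERERERERERERERERERERERERERERERERERERIhERERERERERERERERERERERERERERERERERERERERERERERERERERERERERERERERERERERERERERERERERERERERERERERERERERERERERERERERERERERERERERERERERERERERERERERERERERERERERERERERERERERERERERERERERERERERERERERERERERERERERERERERERERERERERERERERERERERERERERERERERERERERERERERERERERERERERERERERERERERERERERERERERERERERERERERERERERERERERERERERERERERERERERERERERERERERERERERERERERERERERERERERERERERERERERERERERERERERERERERERERERERERERERERERERERERERERERERERERERERERER"/>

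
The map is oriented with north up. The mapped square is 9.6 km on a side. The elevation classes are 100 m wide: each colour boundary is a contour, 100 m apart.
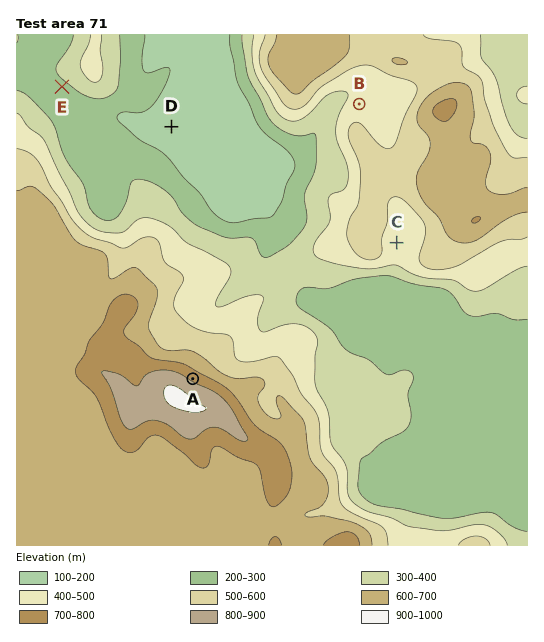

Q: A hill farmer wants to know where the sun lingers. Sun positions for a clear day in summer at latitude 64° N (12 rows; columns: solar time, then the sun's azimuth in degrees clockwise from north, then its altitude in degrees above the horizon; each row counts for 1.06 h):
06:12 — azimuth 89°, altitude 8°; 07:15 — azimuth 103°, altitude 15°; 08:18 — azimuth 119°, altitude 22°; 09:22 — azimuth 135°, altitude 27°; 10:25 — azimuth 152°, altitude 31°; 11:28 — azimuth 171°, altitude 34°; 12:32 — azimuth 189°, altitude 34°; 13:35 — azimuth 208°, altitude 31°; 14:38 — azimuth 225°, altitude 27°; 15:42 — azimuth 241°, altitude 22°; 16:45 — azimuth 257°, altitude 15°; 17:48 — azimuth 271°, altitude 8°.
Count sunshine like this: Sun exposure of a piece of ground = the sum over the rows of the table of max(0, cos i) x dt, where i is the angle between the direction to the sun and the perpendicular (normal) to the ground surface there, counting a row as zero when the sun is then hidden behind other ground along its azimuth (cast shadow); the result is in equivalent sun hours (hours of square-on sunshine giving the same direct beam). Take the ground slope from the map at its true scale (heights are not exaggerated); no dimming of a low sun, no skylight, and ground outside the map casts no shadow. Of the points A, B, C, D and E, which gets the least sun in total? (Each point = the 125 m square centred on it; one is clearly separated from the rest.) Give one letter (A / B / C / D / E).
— A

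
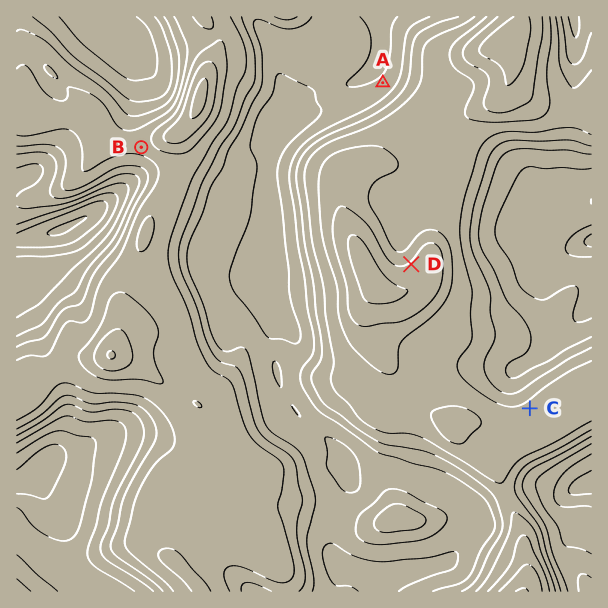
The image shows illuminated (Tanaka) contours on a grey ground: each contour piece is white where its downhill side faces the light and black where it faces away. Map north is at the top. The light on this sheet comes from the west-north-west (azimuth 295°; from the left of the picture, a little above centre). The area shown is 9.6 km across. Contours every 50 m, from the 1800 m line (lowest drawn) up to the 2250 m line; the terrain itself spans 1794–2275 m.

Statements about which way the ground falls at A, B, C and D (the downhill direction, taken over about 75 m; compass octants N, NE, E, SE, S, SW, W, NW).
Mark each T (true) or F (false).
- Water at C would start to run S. F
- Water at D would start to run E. F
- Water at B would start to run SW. T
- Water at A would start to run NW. T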